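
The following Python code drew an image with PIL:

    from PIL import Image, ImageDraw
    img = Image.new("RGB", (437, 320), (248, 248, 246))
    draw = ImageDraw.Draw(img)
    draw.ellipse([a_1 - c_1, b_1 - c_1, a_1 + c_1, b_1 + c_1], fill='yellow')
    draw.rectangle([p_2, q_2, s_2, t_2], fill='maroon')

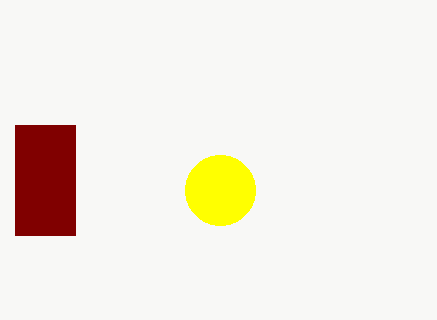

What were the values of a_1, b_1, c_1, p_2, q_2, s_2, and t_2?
a_1 = 220
b_1 = 190
c_1 = 35
p_2 = 15
q_2 = 125
s_2 = 75
t_2 = 235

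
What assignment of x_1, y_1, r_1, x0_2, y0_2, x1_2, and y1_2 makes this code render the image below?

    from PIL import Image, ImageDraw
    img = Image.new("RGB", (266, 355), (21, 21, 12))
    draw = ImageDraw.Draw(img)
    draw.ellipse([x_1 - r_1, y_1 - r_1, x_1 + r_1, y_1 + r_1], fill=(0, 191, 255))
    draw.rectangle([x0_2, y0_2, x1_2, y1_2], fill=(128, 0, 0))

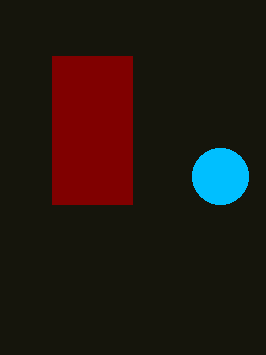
x_1 = 220
y_1 = 176
r_1 = 28
x0_2 = 52
y0_2 = 56
x1_2 = 132
y1_2 = 204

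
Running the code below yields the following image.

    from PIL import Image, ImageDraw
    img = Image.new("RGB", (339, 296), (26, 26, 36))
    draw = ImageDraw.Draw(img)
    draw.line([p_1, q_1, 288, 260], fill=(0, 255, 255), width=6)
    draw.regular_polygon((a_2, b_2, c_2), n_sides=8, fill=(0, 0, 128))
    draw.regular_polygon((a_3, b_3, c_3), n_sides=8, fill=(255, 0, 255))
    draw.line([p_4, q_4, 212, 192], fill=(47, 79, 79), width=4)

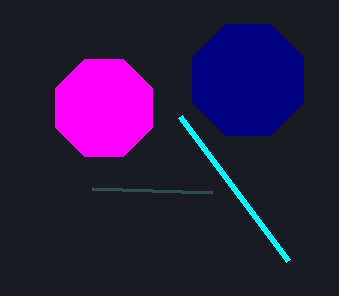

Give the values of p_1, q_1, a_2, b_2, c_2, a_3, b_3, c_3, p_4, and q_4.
p_1 = 180, q_1 = 116, a_2 = 248, b_2 = 80, c_2 = 60, a_3 = 104, b_3 = 108, c_3 = 52, p_4 = 92, q_4 = 188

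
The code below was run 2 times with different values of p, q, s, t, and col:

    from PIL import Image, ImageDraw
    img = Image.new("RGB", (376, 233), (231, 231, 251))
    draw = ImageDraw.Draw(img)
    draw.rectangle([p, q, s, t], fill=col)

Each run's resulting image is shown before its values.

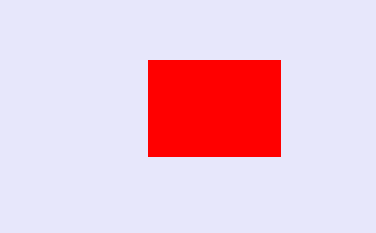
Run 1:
p = 148; q = 60; s = 280; t = 156; col = 'red'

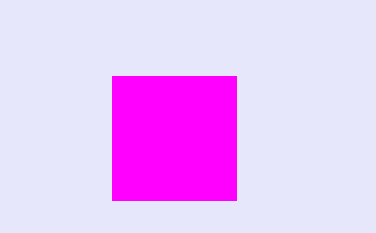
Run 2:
p = 112, q = 76, s = 236, t = 200, col = 'magenta'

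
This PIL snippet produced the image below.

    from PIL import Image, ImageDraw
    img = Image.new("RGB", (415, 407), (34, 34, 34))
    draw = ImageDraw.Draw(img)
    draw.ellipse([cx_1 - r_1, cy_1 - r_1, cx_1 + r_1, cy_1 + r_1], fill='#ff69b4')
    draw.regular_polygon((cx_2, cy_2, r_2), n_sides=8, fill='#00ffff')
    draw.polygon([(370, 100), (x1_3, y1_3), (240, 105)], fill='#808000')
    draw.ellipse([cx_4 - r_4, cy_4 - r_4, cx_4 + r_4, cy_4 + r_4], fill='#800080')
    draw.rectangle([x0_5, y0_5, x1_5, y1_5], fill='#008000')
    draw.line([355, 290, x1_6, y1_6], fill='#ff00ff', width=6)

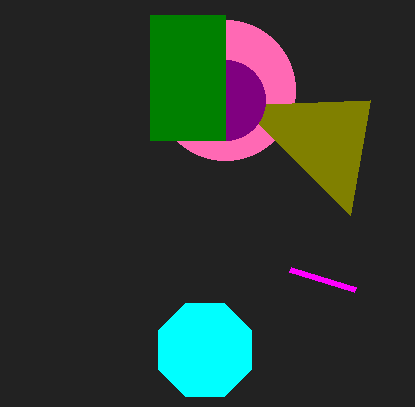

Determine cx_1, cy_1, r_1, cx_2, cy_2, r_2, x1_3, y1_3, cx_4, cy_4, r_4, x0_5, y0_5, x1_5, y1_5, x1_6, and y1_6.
cx_1 = 225
cy_1 = 90
r_1 = 70
cx_2 = 205
cy_2 = 350
r_2 = 50
x1_3 = 350
y1_3 = 215
cx_4 = 225
cy_4 = 100
r_4 = 40
x0_5 = 150
y0_5 = 15
x1_5 = 225
y1_5 = 140
x1_6 = 290
y1_6 = 270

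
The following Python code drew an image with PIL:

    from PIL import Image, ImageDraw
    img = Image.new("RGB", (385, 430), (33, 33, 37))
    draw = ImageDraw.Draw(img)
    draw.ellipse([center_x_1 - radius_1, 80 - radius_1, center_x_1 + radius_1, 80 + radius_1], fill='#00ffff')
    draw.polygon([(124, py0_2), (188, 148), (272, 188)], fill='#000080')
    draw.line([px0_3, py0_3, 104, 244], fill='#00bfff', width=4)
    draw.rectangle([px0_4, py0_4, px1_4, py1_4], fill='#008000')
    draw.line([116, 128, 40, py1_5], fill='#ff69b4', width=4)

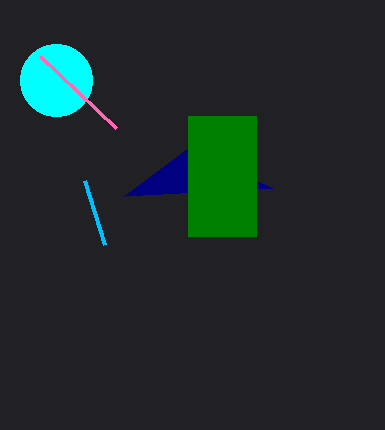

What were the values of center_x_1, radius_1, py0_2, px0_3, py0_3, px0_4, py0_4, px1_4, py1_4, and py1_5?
center_x_1 = 56, radius_1 = 36, py0_2 = 196, px0_3 = 84, py0_3 = 180, px0_4 = 188, py0_4 = 116, px1_4 = 256, py1_4 = 236, py1_5 = 56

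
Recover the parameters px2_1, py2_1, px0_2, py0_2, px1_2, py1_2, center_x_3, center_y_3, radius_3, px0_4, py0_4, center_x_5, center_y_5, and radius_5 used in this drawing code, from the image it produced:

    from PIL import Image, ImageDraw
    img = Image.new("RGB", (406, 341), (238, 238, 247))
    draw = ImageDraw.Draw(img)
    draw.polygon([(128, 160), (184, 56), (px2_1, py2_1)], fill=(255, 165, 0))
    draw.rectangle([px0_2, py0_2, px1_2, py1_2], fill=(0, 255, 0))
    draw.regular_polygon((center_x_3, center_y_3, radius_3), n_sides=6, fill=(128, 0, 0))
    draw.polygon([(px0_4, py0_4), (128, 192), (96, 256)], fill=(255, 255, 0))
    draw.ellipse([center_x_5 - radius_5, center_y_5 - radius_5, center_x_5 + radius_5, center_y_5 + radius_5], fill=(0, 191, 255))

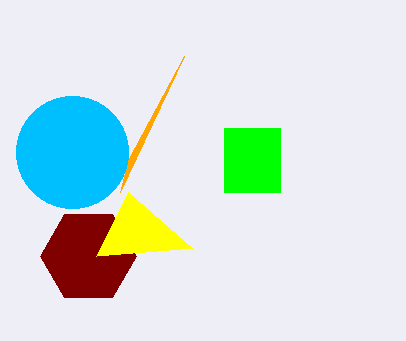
px2_1 = 120
py2_1 = 192
px0_2 = 224
py0_2 = 128
px1_2 = 280
py1_2 = 192
center_x_3 = 88
center_y_3 = 256
radius_3 = 48
px0_4 = 192
py0_4 = 248
center_x_5 = 72
center_y_5 = 152
radius_5 = 56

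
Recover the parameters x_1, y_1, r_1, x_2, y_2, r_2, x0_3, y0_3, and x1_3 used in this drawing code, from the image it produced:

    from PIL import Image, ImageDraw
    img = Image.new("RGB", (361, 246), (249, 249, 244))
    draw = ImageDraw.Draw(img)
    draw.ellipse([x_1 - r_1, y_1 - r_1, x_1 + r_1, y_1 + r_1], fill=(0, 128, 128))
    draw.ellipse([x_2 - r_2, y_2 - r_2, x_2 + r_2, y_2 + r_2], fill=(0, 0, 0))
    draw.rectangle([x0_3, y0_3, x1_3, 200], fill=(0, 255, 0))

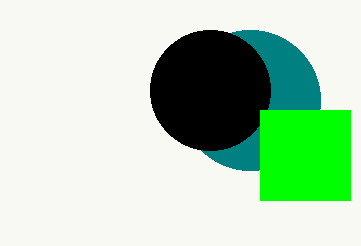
x_1 = 250; y_1 = 100; r_1 = 70; x_2 = 210; y_2 = 90; r_2 = 60; x0_3 = 260; y0_3 = 110; x1_3 = 350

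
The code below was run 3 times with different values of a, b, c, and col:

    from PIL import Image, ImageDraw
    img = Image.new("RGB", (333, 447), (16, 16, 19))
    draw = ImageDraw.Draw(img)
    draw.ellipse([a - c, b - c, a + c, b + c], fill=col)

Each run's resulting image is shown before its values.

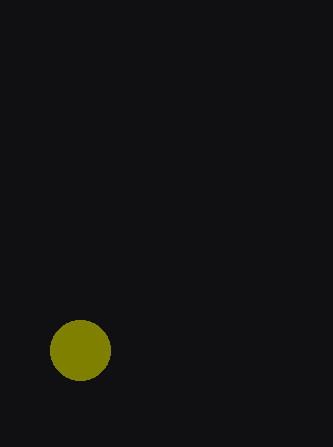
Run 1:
a = 80
b = 350
c = 30
col = 'olive'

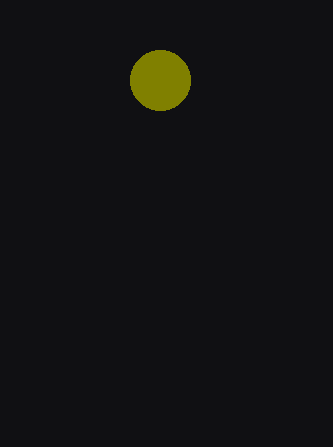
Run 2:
a = 160
b = 80
c = 30
col = 'olive'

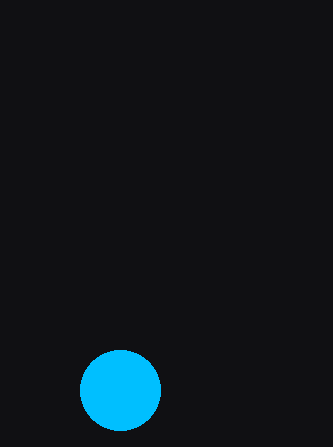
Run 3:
a = 120, b = 390, c = 40, col = 'deepskyblue'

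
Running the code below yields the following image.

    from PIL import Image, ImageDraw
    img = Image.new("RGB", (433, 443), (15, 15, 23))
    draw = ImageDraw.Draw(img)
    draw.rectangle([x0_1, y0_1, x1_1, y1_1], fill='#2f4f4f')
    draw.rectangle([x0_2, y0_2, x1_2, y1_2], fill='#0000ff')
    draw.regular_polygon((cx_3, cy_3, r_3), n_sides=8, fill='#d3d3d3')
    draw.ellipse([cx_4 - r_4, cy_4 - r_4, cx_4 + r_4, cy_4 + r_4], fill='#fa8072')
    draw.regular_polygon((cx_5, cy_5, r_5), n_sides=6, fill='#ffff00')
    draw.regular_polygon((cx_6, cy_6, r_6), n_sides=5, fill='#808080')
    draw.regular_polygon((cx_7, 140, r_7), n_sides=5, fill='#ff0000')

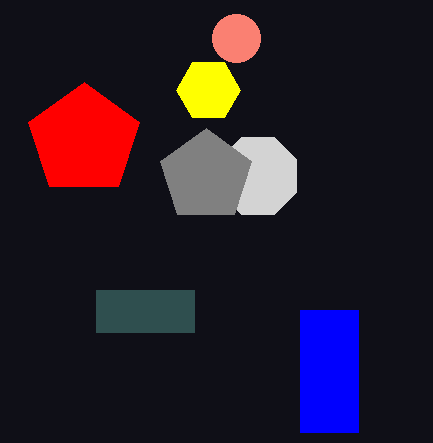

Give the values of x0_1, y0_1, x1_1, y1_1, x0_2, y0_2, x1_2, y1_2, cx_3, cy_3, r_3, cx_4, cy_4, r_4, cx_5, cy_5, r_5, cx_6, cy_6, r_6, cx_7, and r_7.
x0_1 = 96, y0_1 = 290, x1_1 = 194, y1_1 = 332, x0_2 = 300, y0_2 = 310, x1_2 = 358, y1_2 = 432, cx_3 = 258, cy_3 = 176, r_3 = 42, cx_4 = 236, cy_4 = 38, r_4 = 24, cx_5 = 208, cy_5 = 90, r_5 = 32, cx_6 = 206, cy_6 = 176, r_6 = 48, cx_7 = 84, r_7 = 58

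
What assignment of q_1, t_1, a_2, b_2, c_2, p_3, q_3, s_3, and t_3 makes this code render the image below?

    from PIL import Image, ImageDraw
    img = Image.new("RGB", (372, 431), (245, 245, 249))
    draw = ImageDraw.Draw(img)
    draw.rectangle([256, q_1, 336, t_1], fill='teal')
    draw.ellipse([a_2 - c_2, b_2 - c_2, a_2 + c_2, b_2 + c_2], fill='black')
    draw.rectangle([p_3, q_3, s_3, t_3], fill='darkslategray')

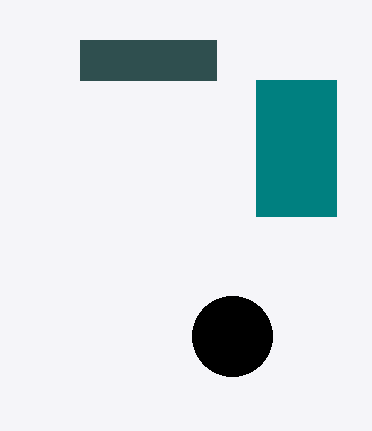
q_1 = 80
t_1 = 216
a_2 = 232
b_2 = 336
c_2 = 40
p_3 = 80
q_3 = 40
s_3 = 216
t_3 = 80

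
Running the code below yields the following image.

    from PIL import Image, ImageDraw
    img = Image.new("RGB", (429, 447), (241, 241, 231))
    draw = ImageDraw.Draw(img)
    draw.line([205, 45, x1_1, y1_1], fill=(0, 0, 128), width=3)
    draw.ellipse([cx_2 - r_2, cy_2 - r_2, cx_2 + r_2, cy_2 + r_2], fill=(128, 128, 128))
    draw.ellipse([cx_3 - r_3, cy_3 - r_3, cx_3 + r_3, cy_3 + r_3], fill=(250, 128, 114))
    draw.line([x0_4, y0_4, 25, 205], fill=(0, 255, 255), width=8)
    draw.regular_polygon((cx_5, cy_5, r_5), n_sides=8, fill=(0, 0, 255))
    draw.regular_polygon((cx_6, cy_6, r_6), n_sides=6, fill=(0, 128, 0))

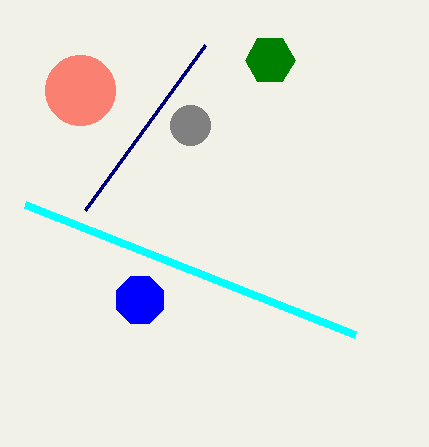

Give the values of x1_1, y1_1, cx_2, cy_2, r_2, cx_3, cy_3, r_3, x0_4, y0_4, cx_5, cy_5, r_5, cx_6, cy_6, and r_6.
x1_1 = 85, y1_1 = 210, cx_2 = 190, cy_2 = 125, r_2 = 20, cx_3 = 80, cy_3 = 90, r_3 = 35, x0_4 = 355, y0_4 = 335, cx_5 = 140, cy_5 = 300, r_5 = 25, cx_6 = 270, cy_6 = 60, r_6 = 25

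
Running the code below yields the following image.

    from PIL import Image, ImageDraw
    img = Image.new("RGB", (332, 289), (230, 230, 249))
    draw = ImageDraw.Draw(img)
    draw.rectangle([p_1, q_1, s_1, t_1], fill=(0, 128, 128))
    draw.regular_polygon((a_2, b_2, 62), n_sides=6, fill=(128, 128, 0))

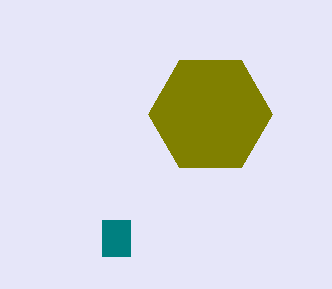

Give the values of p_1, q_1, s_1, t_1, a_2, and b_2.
p_1 = 102, q_1 = 220, s_1 = 130, t_1 = 256, a_2 = 210, b_2 = 114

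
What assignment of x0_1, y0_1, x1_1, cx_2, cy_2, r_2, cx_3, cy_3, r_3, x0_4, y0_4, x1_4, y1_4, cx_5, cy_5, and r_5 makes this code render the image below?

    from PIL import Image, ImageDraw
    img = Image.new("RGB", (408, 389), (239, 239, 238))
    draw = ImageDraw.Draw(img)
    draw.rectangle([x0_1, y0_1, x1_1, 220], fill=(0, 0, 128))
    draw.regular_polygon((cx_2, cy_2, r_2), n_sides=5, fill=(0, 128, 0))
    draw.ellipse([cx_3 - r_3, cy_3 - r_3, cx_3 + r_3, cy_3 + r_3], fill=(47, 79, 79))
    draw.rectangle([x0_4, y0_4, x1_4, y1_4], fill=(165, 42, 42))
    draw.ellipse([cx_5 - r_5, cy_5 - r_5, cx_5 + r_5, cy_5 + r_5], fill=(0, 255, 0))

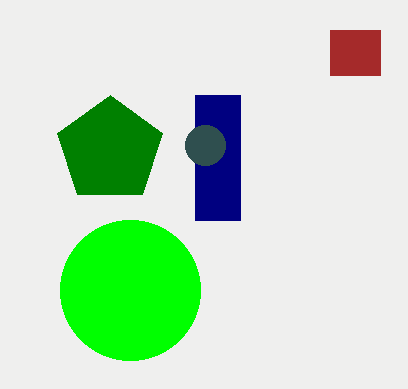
x0_1 = 195
y0_1 = 95
x1_1 = 240
cx_2 = 110
cy_2 = 150
r_2 = 55
cx_3 = 205
cy_3 = 145
r_3 = 20
x0_4 = 330
y0_4 = 30
x1_4 = 380
y1_4 = 75
cx_5 = 130
cy_5 = 290
r_5 = 70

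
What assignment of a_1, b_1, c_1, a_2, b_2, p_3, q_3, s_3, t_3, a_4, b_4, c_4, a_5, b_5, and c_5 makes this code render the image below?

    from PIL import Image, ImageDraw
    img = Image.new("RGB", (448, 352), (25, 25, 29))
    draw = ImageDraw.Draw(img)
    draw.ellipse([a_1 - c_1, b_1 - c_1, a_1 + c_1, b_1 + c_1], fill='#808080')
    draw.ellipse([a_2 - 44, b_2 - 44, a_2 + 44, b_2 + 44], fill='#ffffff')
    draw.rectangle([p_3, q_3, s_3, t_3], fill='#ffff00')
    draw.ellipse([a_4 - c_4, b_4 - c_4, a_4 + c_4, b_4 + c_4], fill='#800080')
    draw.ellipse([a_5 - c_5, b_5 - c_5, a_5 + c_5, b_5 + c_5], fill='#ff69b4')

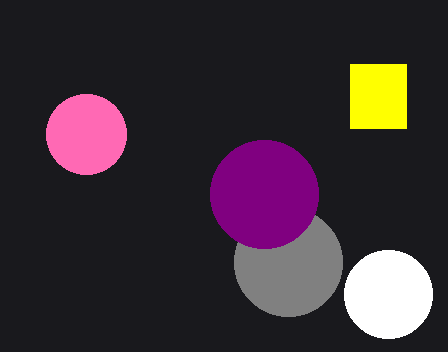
a_1 = 288; b_1 = 262; c_1 = 54; a_2 = 388; b_2 = 294; p_3 = 350; q_3 = 64; s_3 = 406; t_3 = 128; a_4 = 264; b_4 = 194; c_4 = 54; a_5 = 86; b_5 = 134; c_5 = 40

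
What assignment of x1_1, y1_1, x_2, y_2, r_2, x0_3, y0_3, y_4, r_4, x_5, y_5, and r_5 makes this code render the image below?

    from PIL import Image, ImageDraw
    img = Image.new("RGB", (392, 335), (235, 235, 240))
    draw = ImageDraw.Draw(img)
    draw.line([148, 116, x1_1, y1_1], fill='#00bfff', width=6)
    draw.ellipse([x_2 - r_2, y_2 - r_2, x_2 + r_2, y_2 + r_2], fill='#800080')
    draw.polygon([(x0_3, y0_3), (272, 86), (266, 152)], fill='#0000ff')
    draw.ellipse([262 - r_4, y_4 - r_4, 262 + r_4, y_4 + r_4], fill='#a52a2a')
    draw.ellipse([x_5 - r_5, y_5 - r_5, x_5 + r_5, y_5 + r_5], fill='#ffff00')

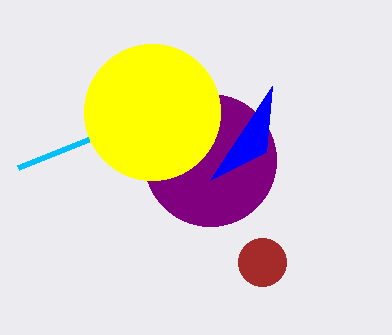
x1_1 = 18
y1_1 = 168
x_2 = 210
y_2 = 160
r_2 = 66
x0_3 = 210
y0_3 = 180
y_4 = 262
r_4 = 24
x_5 = 152
y_5 = 112
r_5 = 68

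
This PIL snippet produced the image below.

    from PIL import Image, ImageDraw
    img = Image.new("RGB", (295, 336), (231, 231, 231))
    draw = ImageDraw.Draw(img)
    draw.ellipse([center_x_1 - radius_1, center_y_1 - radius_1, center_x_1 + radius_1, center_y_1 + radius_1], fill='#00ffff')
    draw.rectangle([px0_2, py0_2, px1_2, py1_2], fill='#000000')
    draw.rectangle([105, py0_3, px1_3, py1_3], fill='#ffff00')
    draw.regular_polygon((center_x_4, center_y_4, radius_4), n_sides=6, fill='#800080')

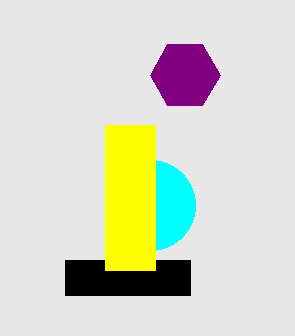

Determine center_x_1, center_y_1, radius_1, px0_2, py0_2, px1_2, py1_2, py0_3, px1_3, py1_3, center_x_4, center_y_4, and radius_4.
center_x_1 = 150
center_y_1 = 205
radius_1 = 45
px0_2 = 65
py0_2 = 260
px1_2 = 190
py1_2 = 295
py0_3 = 125
px1_3 = 155
py1_3 = 270
center_x_4 = 185
center_y_4 = 75
radius_4 = 35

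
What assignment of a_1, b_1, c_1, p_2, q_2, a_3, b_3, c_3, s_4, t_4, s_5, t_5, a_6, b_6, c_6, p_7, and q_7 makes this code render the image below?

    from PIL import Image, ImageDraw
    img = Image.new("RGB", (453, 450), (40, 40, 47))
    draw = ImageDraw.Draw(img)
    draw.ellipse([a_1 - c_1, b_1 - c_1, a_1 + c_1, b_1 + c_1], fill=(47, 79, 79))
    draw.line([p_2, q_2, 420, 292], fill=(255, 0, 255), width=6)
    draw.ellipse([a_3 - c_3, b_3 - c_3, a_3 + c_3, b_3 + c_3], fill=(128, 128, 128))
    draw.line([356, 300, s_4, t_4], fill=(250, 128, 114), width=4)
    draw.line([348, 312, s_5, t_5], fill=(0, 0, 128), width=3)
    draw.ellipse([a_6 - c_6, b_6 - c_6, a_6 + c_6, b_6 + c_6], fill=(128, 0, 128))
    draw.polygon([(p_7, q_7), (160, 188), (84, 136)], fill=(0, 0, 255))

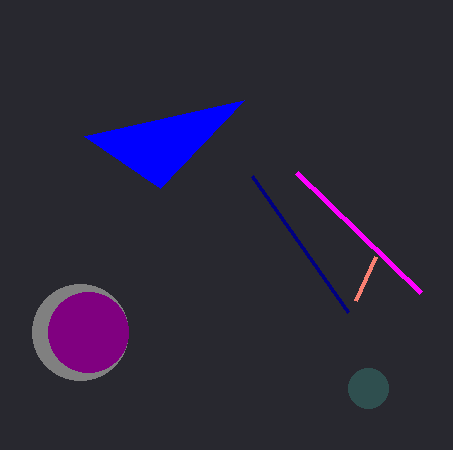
a_1 = 368, b_1 = 388, c_1 = 20, p_2 = 296, q_2 = 172, a_3 = 80, b_3 = 332, c_3 = 48, s_4 = 376, t_4 = 256, s_5 = 252, t_5 = 176, a_6 = 88, b_6 = 332, c_6 = 40, p_7 = 244, q_7 = 100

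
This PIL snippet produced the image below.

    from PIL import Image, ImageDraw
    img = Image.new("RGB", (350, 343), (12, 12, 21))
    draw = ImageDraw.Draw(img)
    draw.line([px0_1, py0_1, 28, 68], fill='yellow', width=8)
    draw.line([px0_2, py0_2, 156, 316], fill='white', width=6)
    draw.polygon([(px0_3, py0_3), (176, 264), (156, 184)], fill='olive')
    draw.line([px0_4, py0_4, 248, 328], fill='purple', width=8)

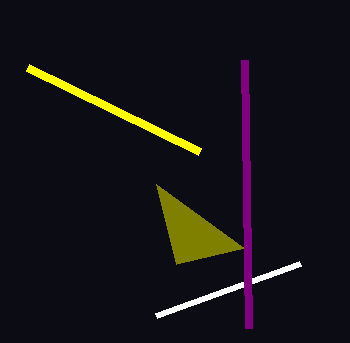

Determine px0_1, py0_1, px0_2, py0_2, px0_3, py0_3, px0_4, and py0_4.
px0_1 = 200, py0_1 = 152, px0_2 = 300, py0_2 = 264, px0_3 = 244, py0_3 = 248, px0_4 = 244, py0_4 = 60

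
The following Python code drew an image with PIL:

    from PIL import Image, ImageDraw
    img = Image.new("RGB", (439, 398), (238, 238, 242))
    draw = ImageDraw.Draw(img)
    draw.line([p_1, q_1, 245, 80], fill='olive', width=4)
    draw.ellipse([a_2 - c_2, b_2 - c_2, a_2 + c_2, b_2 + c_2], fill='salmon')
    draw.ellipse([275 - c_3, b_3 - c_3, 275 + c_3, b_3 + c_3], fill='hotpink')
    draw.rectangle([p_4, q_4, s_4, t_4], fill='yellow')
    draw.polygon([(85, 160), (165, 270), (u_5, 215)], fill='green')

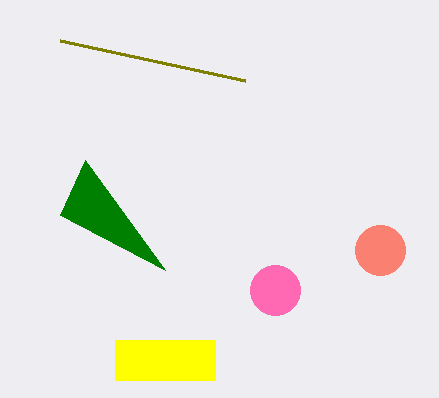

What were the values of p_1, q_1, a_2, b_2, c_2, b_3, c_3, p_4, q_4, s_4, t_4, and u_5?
p_1 = 60; q_1 = 40; a_2 = 380; b_2 = 250; c_2 = 25; b_3 = 290; c_3 = 25; p_4 = 115; q_4 = 340; s_4 = 215; t_4 = 380; u_5 = 60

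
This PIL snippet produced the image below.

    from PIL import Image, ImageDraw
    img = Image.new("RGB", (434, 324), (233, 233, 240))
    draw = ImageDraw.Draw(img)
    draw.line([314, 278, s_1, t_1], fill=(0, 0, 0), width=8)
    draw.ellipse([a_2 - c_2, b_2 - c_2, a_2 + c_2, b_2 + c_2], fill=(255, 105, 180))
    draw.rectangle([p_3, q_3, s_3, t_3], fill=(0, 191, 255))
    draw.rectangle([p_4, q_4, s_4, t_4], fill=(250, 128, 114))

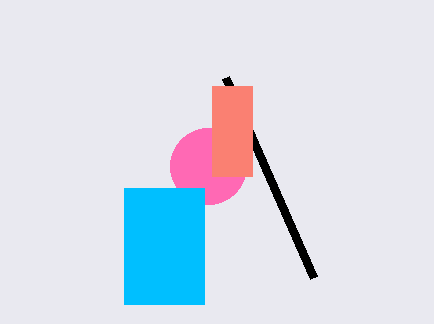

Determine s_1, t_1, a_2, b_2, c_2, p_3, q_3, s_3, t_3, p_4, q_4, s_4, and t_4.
s_1 = 226
t_1 = 78
a_2 = 208
b_2 = 166
c_2 = 38
p_3 = 124
q_3 = 188
s_3 = 204
t_3 = 304
p_4 = 212
q_4 = 86
s_4 = 252
t_4 = 176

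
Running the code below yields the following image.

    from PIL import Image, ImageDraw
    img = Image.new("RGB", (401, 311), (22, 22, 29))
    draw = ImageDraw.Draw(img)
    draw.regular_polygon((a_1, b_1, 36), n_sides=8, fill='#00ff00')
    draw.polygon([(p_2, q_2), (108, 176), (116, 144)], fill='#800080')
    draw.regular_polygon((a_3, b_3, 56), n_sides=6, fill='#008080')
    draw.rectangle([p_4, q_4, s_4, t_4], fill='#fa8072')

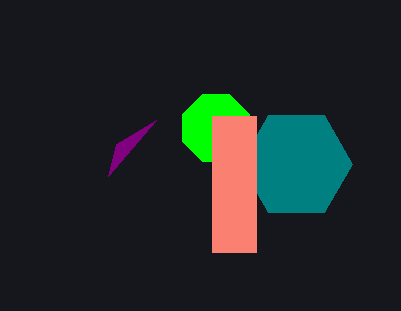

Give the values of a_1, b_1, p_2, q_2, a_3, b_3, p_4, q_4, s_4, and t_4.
a_1 = 216; b_1 = 128; p_2 = 156; q_2 = 120; a_3 = 296; b_3 = 164; p_4 = 212; q_4 = 116; s_4 = 256; t_4 = 252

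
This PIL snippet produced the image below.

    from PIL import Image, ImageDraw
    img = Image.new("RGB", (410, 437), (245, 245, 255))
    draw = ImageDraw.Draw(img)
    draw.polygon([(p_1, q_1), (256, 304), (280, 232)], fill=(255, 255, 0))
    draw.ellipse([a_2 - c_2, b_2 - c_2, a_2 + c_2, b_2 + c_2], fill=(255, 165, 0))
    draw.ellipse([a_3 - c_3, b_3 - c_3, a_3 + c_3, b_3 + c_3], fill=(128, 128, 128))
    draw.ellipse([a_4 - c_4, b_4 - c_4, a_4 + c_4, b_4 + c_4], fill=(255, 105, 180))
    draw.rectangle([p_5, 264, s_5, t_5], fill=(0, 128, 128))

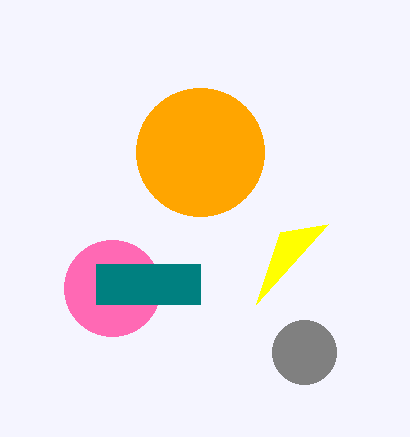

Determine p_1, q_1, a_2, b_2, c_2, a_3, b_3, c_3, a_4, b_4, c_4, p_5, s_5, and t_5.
p_1 = 328, q_1 = 224, a_2 = 200, b_2 = 152, c_2 = 64, a_3 = 304, b_3 = 352, c_3 = 32, a_4 = 112, b_4 = 288, c_4 = 48, p_5 = 96, s_5 = 200, t_5 = 304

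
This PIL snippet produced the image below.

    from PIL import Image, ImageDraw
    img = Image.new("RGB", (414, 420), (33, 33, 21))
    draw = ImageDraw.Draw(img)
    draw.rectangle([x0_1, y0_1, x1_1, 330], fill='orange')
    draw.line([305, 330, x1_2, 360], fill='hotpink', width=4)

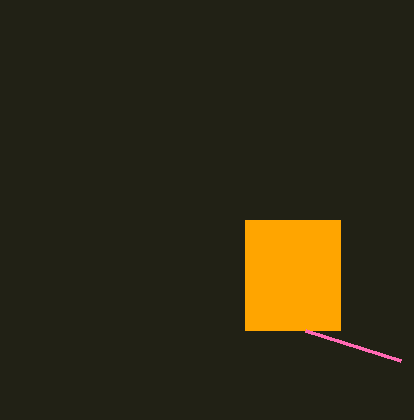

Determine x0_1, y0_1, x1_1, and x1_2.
x0_1 = 245; y0_1 = 220; x1_1 = 340; x1_2 = 400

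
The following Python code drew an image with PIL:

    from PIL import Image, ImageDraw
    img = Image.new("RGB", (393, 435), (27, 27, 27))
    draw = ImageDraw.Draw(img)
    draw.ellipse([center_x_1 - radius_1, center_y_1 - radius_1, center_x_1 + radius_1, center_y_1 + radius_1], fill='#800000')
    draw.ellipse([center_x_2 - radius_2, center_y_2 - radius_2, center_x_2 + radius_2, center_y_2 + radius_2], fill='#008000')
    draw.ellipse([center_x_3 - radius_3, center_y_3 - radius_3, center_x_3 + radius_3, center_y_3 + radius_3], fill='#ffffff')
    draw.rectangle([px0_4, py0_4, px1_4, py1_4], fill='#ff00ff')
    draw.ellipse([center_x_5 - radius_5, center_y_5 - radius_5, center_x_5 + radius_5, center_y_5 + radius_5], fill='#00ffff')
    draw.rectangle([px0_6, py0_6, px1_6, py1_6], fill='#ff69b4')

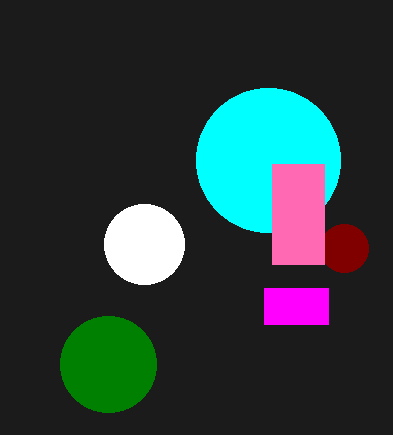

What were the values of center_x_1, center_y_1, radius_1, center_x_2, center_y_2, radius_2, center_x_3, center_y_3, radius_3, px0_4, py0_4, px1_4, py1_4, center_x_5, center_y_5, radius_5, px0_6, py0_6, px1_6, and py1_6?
center_x_1 = 344; center_y_1 = 248; radius_1 = 24; center_x_2 = 108; center_y_2 = 364; radius_2 = 48; center_x_3 = 144; center_y_3 = 244; radius_3 = 40; px0_4 = 264; py0_4 = 288; px1_4 = 328; py1_4 = 324; center_x_5 = 268; center_y_5 = 160; radius_5 = 72; px0_6 = 272; py0_6 = 164; px1_6 = 324; py1_6 = 264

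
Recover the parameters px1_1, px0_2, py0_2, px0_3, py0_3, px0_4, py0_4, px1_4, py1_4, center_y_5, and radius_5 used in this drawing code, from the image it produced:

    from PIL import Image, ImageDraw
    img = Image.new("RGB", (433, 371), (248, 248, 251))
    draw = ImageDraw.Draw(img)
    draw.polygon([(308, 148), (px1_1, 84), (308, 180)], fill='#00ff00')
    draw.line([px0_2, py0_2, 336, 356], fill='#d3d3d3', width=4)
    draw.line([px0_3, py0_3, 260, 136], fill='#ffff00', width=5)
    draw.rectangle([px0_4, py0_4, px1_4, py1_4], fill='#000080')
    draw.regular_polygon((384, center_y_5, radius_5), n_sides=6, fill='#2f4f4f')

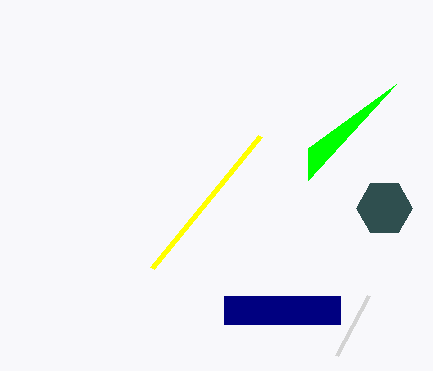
px1_1 = 396, px0_2 = 368, py0_2 = 296, px0_3 = 152, py0_3 = 268, px0_4 = 224, py0_4 = 296, px1_4 = 340, py1_4 = 324, center_y_5 = 208, radius_5 = 28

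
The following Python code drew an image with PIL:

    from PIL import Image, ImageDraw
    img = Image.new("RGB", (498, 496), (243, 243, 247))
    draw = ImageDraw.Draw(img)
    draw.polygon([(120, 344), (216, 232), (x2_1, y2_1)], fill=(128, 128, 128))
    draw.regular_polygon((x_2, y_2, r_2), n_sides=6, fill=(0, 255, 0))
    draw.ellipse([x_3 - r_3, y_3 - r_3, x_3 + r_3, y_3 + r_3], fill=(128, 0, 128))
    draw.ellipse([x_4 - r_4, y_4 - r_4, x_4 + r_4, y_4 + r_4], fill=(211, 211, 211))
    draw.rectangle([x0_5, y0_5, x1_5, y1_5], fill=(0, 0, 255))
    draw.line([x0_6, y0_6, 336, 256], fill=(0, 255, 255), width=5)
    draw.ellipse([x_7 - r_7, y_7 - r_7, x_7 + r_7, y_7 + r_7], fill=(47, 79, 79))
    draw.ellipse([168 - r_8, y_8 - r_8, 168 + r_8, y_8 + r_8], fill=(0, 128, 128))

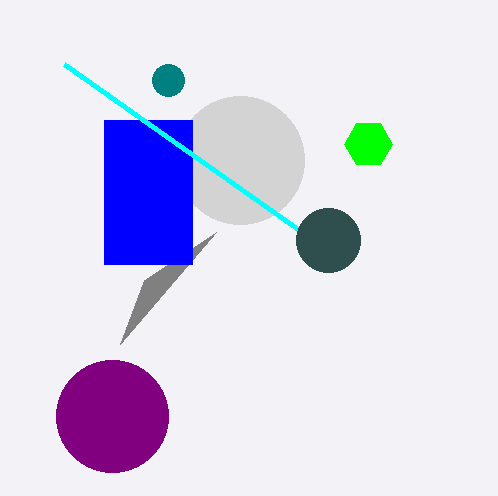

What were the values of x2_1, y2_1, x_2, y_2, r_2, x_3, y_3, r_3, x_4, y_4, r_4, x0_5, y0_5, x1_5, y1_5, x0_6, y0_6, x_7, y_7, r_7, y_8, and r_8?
x2_1 = 144
y2_1 = 280
x_2 = 368
y_2 = 144
r_2 = 24
x_3 = 112
y_3 = 416
r_3 = 56
x_4 = 240
y_4 = 160
r_4 = 64
x0_5 = 104
y0_5 = 120
x1_5 = 192
y1_5 = 264
x0_6 = 64
y0_6 = 64
x_7 = 328
y_7 = 240
r_7 = 32
y_8 = 80
r_8 = 16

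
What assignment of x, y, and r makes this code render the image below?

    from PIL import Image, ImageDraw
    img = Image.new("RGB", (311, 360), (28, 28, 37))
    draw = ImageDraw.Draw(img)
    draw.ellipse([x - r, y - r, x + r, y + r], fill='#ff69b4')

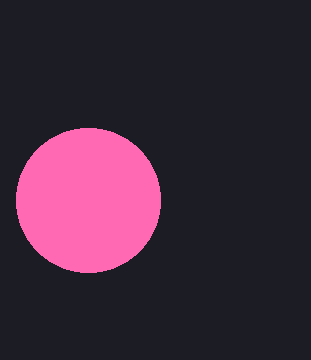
x = 88
y = 200
r = 72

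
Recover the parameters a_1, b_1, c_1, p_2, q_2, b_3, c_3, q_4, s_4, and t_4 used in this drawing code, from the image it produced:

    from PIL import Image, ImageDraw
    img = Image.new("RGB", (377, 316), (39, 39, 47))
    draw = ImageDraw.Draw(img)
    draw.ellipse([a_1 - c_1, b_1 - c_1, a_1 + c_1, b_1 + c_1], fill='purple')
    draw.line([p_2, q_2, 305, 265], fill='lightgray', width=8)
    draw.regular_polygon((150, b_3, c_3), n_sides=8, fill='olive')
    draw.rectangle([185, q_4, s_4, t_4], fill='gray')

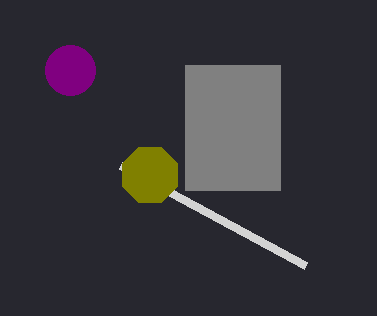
a_1 = 70
b_1 = 70
c_1 = 25
p_2 = 120
q_2 = 165
b_3 = 175
c_3 = 30
q_4 = 65
s_4 = 280
t_4 = 190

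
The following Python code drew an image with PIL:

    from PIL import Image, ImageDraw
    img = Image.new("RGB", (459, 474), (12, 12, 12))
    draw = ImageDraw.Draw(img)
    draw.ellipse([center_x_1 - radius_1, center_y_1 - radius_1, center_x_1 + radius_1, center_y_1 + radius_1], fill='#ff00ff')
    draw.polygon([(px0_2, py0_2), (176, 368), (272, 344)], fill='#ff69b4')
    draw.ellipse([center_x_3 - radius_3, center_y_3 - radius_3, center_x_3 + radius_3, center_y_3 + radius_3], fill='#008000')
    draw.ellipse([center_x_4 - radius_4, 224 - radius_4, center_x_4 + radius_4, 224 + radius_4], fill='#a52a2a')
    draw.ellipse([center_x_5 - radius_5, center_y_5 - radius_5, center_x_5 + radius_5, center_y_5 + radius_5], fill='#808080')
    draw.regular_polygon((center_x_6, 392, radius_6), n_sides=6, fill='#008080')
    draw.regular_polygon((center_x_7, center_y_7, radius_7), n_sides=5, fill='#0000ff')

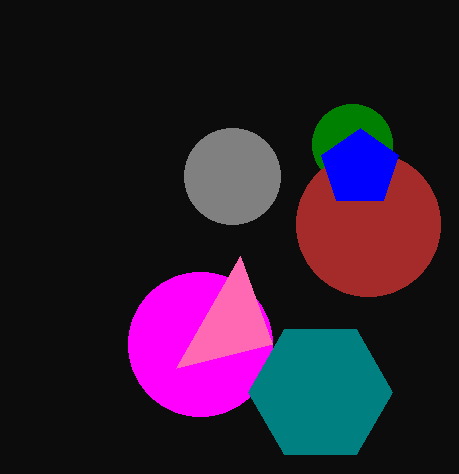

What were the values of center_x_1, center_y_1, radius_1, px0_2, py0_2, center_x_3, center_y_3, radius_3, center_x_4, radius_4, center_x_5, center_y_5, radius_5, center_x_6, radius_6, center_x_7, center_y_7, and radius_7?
center_x_1 = 200; center_y_1 = 344; radius_1 = 72; px0_2 = 240; py0_2 = 256; center_x_3 = 352; center_y_3 = 144; radius_3 = 40; center_x_4 = 368; radius_4 = 72; center_x_5 = 232; center_y_5 = 176; radius_5 = 48; center_x_6 = 320; radius_6 = 72; center_x_7 = 360; center_y_7 = 168; radius_7 = 40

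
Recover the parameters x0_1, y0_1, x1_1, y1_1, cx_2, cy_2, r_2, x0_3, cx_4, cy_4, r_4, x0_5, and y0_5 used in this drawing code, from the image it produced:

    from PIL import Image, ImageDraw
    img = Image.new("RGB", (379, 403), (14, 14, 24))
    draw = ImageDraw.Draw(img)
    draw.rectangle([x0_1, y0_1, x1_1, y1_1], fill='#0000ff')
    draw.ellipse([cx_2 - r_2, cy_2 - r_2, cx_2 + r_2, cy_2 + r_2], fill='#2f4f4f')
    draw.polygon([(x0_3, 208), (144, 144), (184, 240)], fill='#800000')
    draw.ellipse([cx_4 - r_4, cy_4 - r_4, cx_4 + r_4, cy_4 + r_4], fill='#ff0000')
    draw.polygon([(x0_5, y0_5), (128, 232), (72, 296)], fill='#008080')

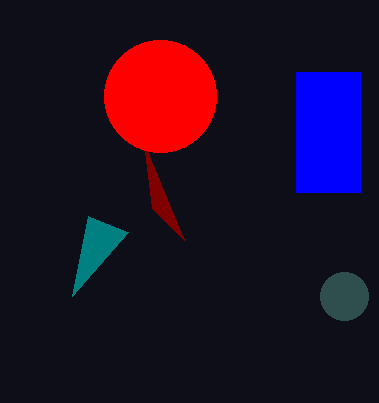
x0_1 = 296
y0_1 = 72
x1_1 = 360
y1_1 = 192
cx_2 = 344
cy_2 = 296
r_2 = 24
x0_3 = 152
cx_4 = 160
cy_4 = 96
r_4 = 56
x0_5 = 88
y0_5 = 216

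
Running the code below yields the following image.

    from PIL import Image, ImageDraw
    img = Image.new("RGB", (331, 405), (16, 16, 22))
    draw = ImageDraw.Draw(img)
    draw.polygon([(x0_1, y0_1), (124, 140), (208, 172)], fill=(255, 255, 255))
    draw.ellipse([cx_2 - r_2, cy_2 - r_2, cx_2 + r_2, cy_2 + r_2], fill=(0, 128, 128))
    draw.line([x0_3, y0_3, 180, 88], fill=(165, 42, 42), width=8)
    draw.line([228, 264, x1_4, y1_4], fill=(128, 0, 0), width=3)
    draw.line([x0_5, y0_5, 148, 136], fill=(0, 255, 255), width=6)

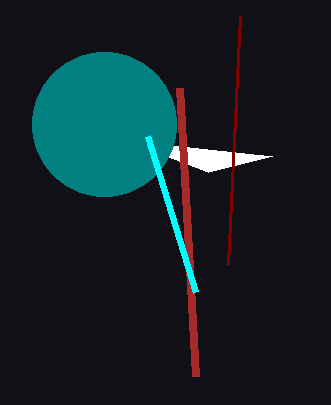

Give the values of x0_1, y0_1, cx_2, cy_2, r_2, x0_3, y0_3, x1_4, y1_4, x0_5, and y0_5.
x0_1 = 272
y0_1 = 156
cx_2 = 104
cy_2 = 124
r_2 = 72
x0_3 = 196
y0_3 = 376
x1_4 = 240
y1_4 = 16
x0_5 = 196
y0_5 = 292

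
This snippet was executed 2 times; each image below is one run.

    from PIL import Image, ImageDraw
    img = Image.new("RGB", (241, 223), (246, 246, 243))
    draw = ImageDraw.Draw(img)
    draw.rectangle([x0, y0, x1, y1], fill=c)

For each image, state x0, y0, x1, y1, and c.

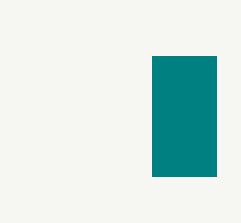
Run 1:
x0 = 152
y0 = 56
x1 = 216
y1 = 176
c = 'teal'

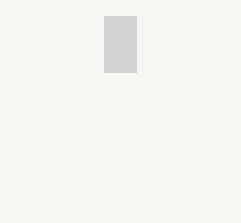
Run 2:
x0 = 104; y0 = 16; x1 = 136; y1 = 72; c = 'lightgray'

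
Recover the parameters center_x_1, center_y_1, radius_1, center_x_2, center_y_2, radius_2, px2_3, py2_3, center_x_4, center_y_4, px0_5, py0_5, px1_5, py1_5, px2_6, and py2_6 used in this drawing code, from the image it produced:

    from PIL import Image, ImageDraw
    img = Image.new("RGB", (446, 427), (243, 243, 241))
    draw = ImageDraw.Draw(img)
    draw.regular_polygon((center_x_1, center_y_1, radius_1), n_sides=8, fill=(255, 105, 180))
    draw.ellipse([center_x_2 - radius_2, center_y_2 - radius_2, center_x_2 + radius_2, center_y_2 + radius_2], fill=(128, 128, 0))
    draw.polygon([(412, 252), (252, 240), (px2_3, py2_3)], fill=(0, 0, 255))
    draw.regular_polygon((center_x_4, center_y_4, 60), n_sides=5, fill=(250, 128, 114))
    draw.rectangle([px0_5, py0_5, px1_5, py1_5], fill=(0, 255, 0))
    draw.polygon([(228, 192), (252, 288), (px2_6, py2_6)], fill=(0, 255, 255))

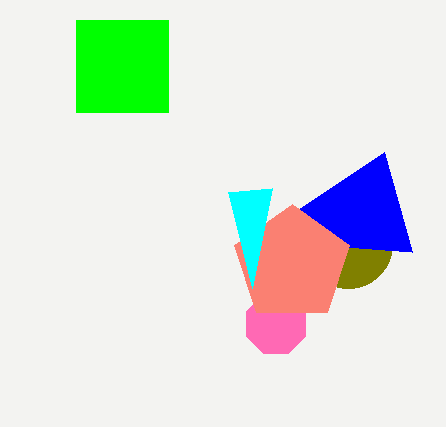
center_x_1 = 276, center_y_1 = 324, radius_1 = 32, center_x_2 = 348, center_y_2 = 244, radius_2 = 44, px2_3 = 384, py2_3 = 152, center_x_4 = 292, center_y_4 = 264, px0_5 = 76, py0_5 = 20, px1_5 = 168, py1_5 = 112, px2_6 = 272, py2_6 = 188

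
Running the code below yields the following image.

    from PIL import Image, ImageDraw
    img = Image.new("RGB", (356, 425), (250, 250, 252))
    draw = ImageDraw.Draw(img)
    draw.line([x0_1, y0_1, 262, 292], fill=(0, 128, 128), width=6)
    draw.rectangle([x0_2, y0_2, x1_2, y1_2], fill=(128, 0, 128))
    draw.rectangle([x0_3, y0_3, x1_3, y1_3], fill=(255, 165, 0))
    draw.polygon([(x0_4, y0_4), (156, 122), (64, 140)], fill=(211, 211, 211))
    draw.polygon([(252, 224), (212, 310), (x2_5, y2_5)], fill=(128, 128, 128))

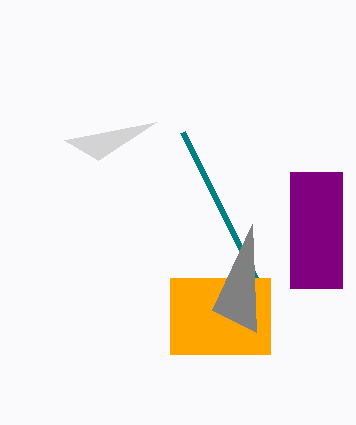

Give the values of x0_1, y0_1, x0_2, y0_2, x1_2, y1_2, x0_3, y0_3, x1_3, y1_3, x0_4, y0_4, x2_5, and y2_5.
x0_1 = 182, y0_1 = 132, x0_2 = 290, y0_2 = 172, x1_2 = 342, y1_2 = 288, x0_3 = 170, y0_3 = 278, x1_3 = 270, y1_3 = 354, x0_4 = 98, y0_4 = 160, x2_5 = 256, y2_5 = 332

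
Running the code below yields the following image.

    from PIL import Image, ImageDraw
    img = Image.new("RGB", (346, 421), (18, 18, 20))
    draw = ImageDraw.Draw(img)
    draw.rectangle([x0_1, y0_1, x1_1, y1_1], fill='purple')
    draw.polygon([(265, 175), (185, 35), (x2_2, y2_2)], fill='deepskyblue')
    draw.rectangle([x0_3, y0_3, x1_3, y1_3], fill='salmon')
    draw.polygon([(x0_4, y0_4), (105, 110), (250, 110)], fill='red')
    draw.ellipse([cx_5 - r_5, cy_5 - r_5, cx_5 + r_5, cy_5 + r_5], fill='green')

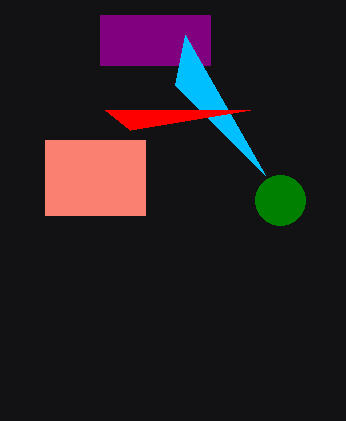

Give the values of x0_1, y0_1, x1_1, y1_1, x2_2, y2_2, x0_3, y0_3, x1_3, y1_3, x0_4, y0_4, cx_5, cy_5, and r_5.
x0_1 = 100; y0_1 = 15; x1_1 = 210; y1_1 = 65; x2_2 = 175; y2_2 = 85; x0_3 = 45; y0_3 = 140; x1_3 = 145; y1_3 = 215; x0_4 = 130; y0_4 = 130; cx_5 = 280; cy_5 = 200; r_5 = 25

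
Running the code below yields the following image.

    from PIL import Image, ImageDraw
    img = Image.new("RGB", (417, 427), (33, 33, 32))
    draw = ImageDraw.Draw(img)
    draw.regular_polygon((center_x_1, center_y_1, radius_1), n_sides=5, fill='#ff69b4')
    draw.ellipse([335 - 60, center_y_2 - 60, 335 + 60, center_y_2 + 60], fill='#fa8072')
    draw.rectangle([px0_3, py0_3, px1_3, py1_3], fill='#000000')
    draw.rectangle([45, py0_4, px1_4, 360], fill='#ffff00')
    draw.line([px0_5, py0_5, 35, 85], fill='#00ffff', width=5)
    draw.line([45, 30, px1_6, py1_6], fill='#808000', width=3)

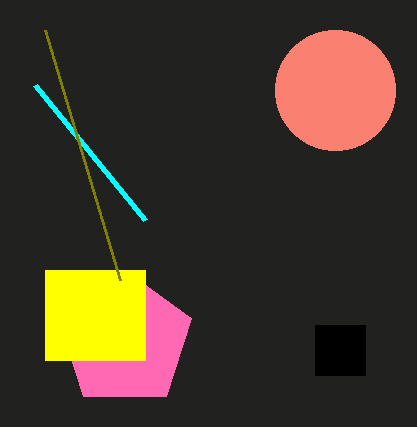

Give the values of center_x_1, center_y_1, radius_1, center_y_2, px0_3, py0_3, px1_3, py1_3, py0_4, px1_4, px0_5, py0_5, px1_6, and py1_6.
center_x_1 = 125; center_y_1 = 340; radius_1 = 70; center_y_2 = 90; px0_3 = 315; py0_3 = 325; px1_3 = 365; py1_3 = 375; py0_4 = 270; px1_4 = 145; px0_5 = 145; py0_5 = 220; px1_6 = 120; py1_6 = 280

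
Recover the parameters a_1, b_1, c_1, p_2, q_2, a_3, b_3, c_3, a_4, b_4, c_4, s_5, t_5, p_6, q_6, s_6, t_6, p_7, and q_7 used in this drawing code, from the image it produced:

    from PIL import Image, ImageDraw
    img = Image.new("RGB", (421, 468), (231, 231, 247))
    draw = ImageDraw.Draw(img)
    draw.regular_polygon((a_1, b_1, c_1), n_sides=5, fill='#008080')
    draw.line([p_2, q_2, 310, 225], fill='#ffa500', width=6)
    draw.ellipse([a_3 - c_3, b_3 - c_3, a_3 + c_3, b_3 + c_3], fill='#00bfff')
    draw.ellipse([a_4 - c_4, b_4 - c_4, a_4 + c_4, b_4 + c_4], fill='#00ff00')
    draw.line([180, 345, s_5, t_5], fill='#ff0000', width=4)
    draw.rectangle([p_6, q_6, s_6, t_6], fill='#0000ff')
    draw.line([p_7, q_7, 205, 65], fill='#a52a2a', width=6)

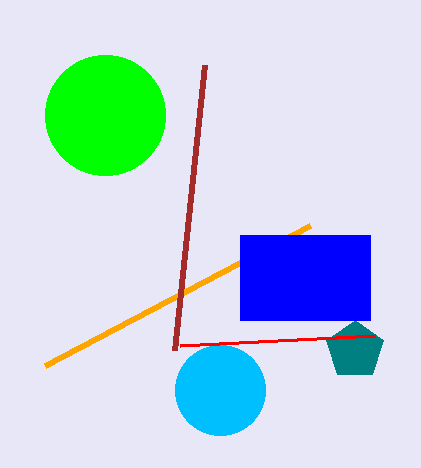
a_1 = 355, b_1 = 350, c_1 = 30, p_2 = 45, q_2 = 365, a_3 = 220, b_3 = 390, c_3 = 45, a_4 = 105, b_4 = 115, c_4 = 60, s_5 = 375, t_5 = 335, p_6 = 240, q_6 = 235, s_6 = 370, t_6 = 320, p_7 = 175, q_7 = 350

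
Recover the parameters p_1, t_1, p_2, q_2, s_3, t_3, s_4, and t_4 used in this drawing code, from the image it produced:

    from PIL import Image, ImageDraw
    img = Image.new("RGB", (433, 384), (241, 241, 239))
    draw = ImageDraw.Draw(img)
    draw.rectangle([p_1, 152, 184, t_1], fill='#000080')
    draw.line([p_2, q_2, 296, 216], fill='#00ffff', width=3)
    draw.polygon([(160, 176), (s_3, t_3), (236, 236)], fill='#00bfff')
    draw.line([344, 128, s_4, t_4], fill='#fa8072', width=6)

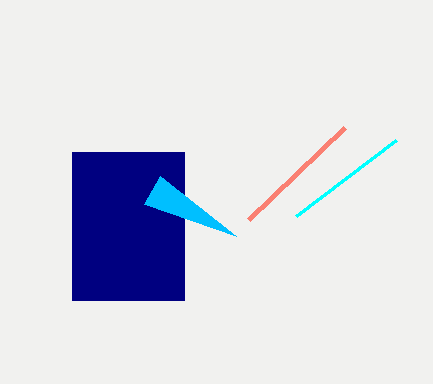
p_1 = 72; t_1 = 300; p_2 = 396; q_2 = 140; s_3 = 144; t_3 = 204; s_4 = 248; t_4 = 220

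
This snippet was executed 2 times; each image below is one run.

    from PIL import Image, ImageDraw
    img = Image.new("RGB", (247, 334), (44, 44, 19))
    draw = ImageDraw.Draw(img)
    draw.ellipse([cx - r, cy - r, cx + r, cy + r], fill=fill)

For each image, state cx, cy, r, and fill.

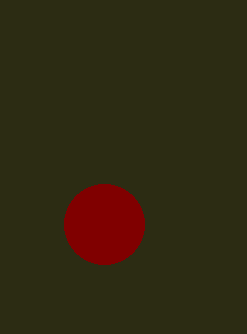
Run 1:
cx = 104; cy = 224; r = 40; fill = 'maroon'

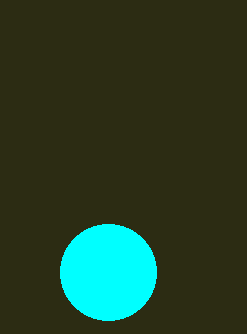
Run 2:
cx = 108, cy = 272, r = 48, fill = 'cyan'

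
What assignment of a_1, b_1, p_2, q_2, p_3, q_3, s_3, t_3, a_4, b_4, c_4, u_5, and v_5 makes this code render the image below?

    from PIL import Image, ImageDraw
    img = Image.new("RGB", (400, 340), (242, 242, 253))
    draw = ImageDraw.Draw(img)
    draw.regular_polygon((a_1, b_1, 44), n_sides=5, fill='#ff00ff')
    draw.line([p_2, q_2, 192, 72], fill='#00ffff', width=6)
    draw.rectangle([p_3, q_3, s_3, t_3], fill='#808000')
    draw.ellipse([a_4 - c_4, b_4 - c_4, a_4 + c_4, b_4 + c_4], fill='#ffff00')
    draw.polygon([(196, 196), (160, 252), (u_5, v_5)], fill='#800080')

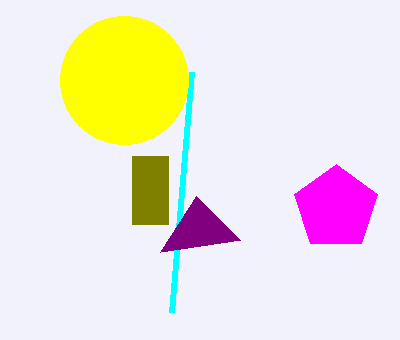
a_1 = 336; b_1 = 208; p_2 = 172; q_2 = 312; p_3 = 132; q_3 = 156; s_3 = 168; t_3 = 224; a_4 = 124; b_4 = 80; c_4 = 64; u_5 = 240; v_5 = 240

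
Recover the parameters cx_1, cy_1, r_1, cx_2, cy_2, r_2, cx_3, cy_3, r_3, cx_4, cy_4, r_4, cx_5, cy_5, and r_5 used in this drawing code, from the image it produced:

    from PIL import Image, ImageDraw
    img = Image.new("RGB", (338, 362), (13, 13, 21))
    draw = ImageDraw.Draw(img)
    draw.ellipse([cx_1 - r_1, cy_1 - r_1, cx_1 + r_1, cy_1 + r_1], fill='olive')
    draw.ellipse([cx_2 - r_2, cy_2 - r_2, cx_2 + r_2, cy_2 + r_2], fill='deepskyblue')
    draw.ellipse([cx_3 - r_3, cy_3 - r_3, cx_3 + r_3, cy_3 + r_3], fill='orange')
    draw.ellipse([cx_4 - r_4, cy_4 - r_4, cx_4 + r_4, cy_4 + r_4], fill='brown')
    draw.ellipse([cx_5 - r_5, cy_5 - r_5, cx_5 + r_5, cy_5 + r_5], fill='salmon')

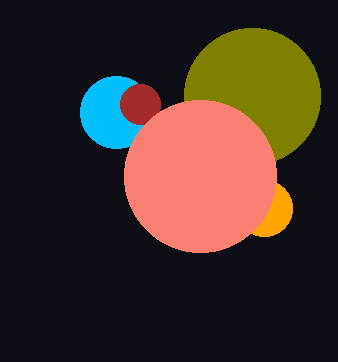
cx_1 = 252; cy_1 = 96; r_1 = 68; cx_2 = 116; cy_2 = 112; r_2 = 36; cx_3 = 264; cy_3 = 208; r_3 = 28; cx_4 = 140; cy_4 = 104; r_4 = 20; cx_5 = 200; cy_5 = 176; r_5 = 76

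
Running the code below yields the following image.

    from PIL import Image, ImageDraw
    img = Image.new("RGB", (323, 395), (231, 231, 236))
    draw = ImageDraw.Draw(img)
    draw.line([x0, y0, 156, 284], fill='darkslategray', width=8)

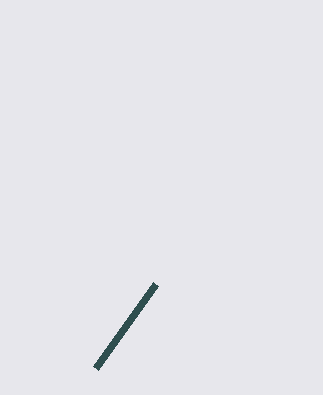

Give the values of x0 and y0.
x0 = 96, y0 = 368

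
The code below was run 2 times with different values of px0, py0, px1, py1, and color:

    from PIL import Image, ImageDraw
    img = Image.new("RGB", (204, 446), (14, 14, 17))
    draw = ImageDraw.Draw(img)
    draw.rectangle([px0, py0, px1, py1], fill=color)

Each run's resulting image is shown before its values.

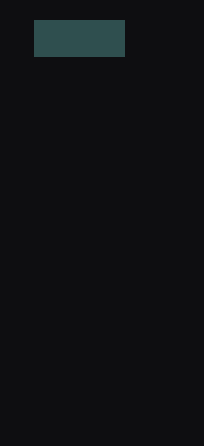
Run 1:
px0 = 34, py0 = 20, px1 = 124, py1 = 56, color = 'darkslategray'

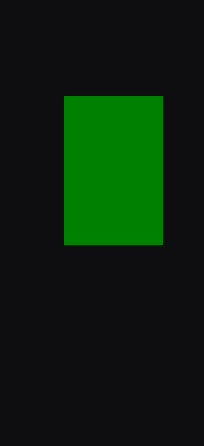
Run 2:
px0 = 64
py0 = 96
px1 = 162
py1 = 244
color = 'green'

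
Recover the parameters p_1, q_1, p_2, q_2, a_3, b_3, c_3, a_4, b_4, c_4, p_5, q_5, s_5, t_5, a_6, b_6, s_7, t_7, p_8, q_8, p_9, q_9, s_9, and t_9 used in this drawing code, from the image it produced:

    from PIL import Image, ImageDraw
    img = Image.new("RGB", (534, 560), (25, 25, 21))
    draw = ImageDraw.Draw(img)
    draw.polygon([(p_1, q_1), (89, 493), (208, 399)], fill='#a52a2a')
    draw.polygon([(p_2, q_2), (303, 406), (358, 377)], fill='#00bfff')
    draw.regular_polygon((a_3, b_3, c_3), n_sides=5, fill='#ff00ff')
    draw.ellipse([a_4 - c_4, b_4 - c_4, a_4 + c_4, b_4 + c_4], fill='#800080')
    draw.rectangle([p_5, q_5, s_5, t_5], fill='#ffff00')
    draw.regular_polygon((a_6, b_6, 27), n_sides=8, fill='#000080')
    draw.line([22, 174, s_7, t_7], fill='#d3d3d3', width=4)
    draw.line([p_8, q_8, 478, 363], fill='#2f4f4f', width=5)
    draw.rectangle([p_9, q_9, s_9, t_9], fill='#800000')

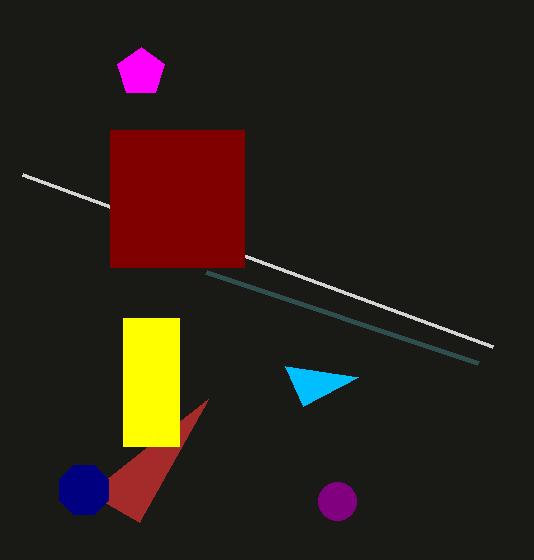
p_1 = 139; q_1 = 522; p_2 = 285; q_2 = 366; a_3 = 141; b_3 = 72; c_3 = 25; a_4 = 337; b_4 = 501; c_4 = 19; p_5 = 123; q_5 = 318; s_5 = 179; t_5 = 446; a_6 = 84; b_6 = 490; s_7 = 492; t_7 = 346; p_8 = 206; q_8 = 272; p_9 = 110; q_9 = 130; s_9 = 244; t_9 = 267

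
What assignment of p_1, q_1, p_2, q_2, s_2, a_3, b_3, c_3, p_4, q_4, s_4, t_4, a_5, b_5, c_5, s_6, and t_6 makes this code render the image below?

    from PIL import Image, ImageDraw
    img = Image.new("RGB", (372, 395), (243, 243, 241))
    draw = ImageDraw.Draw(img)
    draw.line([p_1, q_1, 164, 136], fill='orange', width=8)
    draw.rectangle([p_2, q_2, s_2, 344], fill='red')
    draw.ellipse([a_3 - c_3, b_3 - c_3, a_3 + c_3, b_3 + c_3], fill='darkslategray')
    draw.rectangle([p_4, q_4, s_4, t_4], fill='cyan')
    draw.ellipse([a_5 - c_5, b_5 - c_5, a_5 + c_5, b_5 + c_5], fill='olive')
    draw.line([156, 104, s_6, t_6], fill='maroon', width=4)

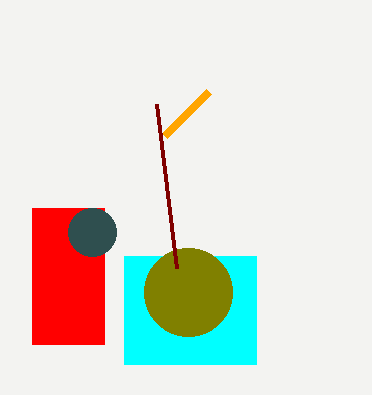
p_1 = 208; q_1 = 92; p_2 = 32; q_2 = 208; s_2 = 104; a_3 = 92; b_3 = 232; c_3 = 24; p_4 = 124; q_4 = 256; s_4 = 256; t_4 = 364; a_5 = 188; b_5 = 292; c_5 = 44; s_6 = 176; t_6 = 268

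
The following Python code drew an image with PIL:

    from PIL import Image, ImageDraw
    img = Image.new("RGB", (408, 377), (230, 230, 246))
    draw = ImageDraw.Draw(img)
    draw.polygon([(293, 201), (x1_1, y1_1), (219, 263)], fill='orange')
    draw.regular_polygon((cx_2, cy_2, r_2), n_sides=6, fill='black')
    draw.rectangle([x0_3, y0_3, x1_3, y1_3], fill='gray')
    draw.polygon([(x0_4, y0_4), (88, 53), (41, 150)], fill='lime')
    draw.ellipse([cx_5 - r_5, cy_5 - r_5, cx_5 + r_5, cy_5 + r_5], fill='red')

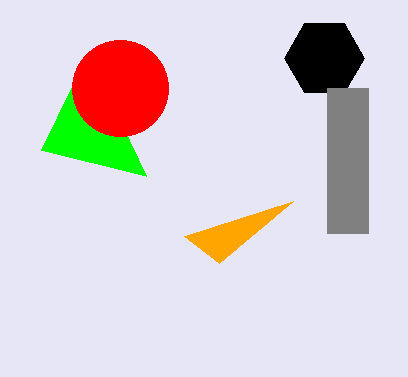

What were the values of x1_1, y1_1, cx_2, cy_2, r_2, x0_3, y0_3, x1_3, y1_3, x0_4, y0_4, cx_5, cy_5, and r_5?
x1_1 = 184; y1_1 = 236; cx_2 = 324; cy_2 = 58; r_2 = 40; x0_3 = 327; y0_3 = 88; x1_3 = 368; y1_3 = 233; x0_4 = 146; y0_4 = 176; cx_5 = 120; cy_5 = 88; r_5 = 48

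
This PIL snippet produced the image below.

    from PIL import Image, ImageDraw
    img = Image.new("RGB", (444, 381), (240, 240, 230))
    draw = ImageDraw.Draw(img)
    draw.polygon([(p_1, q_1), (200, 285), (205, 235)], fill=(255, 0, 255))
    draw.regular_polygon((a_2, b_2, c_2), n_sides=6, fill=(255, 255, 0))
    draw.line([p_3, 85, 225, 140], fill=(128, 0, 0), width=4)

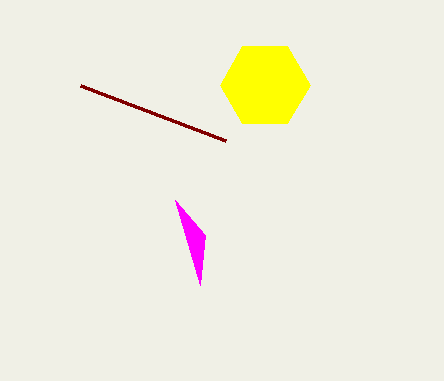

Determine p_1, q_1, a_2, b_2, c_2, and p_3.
p_1 = 175, q_1 = 200, a_2 = 265, b_2 = 85, c_2 = 45, p_3 = 80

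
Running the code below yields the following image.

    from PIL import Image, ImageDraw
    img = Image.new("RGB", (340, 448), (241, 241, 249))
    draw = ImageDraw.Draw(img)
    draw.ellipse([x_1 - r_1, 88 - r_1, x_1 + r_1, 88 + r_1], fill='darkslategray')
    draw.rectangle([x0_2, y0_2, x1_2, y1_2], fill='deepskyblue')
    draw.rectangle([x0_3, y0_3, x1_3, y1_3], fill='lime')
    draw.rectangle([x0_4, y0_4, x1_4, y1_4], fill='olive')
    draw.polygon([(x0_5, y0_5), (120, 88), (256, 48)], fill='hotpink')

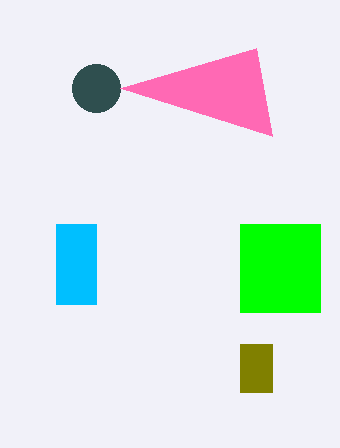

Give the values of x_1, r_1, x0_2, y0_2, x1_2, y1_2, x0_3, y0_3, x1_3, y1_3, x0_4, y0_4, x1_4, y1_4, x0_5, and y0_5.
x_1 = 96, r_1 = 24, x0_2 = 56, y0_2 = 224, x1_2 = 96, y1_2 = 304, x0_3 = 240, y0_3 = 224, x1_3 = 320, y1_3 = 312, x0_4 = 240, y0_4 = 344, x1_4 = 272, y1_4 = 392, x0_5 = 272, y0_5 = 136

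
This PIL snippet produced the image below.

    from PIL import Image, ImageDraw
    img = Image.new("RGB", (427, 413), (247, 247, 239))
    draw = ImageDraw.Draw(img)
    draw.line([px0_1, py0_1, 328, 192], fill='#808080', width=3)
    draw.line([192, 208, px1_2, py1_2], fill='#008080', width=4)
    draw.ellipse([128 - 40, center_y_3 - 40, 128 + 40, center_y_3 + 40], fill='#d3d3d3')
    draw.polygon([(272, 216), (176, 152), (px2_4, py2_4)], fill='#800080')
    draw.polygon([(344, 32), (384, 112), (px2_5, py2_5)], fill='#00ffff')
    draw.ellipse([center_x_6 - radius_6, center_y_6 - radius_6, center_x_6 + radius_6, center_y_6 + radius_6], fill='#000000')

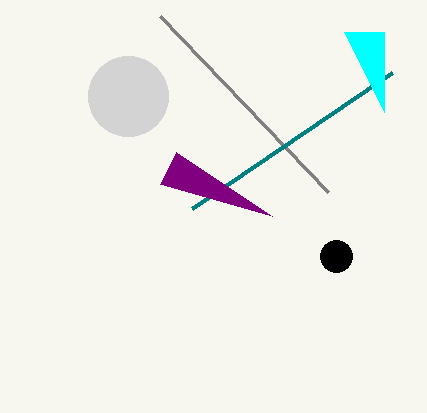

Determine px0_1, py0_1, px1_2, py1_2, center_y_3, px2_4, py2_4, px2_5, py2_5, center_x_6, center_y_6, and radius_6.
px0_1 = 160
py0_1 = 16
px1_2 = 392
py1_2 = 72
center_y_3 = 96
px2_4 = 160
py2_4 = 184
px2_5 = 384
py2_5 = 32
center_x_6 = 336
center_y_6 = 256
radius_6 = 16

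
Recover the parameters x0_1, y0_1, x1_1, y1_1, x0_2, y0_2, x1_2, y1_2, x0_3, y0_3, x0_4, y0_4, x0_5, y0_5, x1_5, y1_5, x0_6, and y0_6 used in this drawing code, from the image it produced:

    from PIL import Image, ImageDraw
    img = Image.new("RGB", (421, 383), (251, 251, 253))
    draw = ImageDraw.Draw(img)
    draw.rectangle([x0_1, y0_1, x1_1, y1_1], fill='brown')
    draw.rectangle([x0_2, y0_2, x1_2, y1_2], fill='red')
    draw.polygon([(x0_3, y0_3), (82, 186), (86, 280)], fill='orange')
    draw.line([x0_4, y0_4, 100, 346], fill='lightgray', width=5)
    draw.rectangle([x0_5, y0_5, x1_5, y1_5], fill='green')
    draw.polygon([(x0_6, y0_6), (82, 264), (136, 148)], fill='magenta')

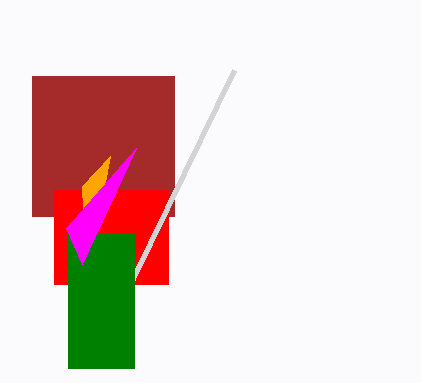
x0_1 = 32; y0_1 = 76; x1_1 = 174; y1_1 = 216; x0_2 = 54; y0_2 = 190; x1_2 = 168; y1_2 = 284; x0_3 = 110; y0_3 = 156; x0_4 = 234; y0_4 = 70; x0_5 = 68; y0_5 = 234; x1_5 = 134; y1_5 = 368; x0_6 = 66; y0_6 = 228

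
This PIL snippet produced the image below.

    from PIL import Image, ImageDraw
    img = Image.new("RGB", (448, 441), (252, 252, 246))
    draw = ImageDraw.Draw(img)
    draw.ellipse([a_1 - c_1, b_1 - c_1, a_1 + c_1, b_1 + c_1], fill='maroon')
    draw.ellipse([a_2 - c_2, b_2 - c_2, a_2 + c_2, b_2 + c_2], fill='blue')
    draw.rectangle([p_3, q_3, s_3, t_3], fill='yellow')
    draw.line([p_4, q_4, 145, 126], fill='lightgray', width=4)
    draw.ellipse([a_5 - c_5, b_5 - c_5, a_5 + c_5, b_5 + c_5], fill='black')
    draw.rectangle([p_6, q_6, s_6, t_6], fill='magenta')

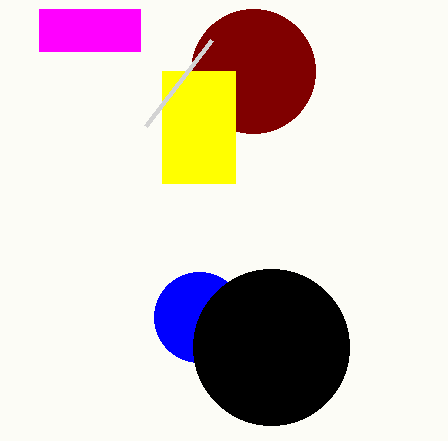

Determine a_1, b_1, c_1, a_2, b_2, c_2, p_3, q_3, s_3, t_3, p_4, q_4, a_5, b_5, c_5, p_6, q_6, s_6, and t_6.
a_1 = 253; b_1 = 71; c_1 = 62; a_2 = 199; b_2 = 317; c_2 = 45; p_3 = 162; q_3 = 71; s_3 = 235; t_3 = 183; p_4 = 211; q_4 = 40; a_5 = 271; b_5 = 347; c_5 = 78; p_6 = 39; q_6 = 9; s_6 = 140; t_6 = 51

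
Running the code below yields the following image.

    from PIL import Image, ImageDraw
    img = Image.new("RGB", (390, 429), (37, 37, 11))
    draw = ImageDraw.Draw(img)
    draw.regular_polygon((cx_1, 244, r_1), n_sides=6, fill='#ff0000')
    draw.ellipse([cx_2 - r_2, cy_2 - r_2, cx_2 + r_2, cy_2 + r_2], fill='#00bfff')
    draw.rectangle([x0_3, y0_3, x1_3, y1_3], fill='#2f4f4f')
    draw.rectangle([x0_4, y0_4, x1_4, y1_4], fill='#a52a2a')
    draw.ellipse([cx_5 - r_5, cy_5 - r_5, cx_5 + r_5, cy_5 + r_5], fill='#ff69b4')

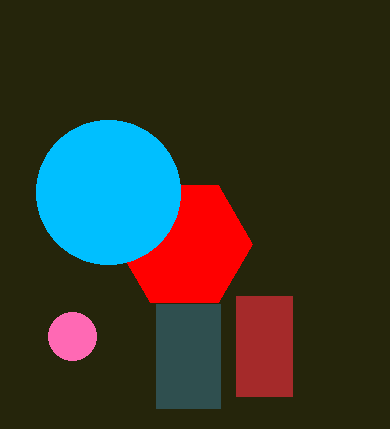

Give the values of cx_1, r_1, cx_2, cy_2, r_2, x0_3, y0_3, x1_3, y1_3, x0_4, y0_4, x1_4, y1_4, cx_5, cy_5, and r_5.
cx_1 = 184; r_1 = 68; cx_2 = 108; cy_2 = 192; r_2 = 72; x0_3 = 156; y0_3 = 304; x1_3 = 220; y1_3 = 408; x0_4 = 236; y0_4 = 296; x1_4 = 292; y1_4 = 396; cx_5 = 72; cy_5 = 336; r_5 = 24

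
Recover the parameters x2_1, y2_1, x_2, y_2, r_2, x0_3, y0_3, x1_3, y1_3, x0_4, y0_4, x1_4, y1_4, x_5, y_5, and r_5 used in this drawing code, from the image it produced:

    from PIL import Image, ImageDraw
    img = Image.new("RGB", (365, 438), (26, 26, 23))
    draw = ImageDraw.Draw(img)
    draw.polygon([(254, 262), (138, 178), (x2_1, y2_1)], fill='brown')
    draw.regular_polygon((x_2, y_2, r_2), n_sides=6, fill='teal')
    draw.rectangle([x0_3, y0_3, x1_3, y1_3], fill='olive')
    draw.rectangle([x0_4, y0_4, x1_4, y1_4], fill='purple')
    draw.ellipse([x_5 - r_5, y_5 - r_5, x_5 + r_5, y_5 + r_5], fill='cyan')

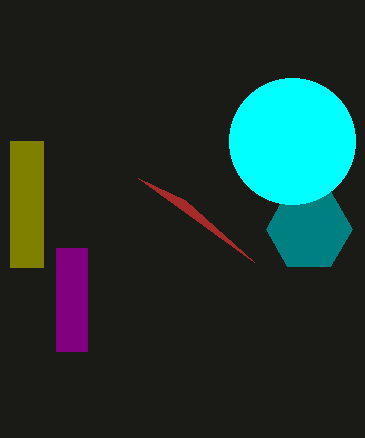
x2_1 = 185; y2_1 = 200; x_2 = 309; y_2 = 229; r_2 = 43; x0_3 = 10; y0_3 = 141; x1_3 = 43; y1_3 = 267; x0_4 = 56; y0_4 = 248; x1_4 = 87; y1_4 = 351; x_5 = 292; y_5 = 141; r_5 = 63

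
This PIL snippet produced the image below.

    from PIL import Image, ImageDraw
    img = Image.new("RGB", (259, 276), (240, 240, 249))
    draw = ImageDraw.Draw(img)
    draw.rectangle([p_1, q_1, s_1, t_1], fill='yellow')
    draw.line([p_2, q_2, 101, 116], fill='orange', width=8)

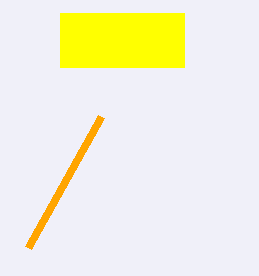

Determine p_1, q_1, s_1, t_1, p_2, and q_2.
p_1 = 60; q_1 = 13; s_1 = 184; t_1 = 67; p_2 = 28; q_2 = 247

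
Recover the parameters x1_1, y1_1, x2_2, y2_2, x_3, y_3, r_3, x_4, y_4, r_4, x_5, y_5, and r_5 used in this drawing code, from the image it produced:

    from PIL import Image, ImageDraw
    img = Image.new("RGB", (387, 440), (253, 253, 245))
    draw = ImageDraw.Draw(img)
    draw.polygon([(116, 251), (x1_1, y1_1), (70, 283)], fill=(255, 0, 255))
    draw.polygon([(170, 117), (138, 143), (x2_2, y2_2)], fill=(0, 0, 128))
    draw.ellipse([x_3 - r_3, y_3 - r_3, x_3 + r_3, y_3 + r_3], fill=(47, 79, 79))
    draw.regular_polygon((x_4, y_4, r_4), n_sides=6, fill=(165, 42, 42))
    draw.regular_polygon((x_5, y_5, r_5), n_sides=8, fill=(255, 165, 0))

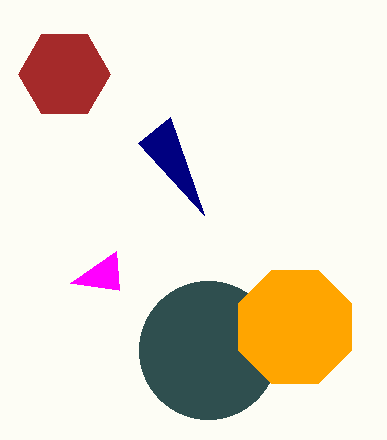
x1_1 = 119, y1_1 = 290, x2_2 = 204, y2_2 = 215, x_3 = 208, y_3 = 350, r_3 = 69, x_4 = 64, y_4 = 74, r_4 = 46, x_5 = 295, y_5 = 327, r_5 = 61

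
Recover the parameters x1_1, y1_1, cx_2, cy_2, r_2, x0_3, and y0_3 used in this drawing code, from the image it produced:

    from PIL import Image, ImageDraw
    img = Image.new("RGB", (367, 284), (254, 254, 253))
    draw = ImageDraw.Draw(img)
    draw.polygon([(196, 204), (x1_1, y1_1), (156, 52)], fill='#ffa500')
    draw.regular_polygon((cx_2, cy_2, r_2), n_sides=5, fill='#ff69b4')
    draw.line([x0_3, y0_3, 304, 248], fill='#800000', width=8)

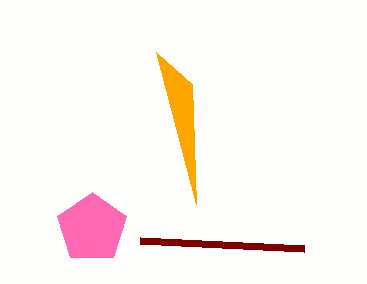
x1_1 = 192, y1_1 = 84, cx_2 = 92, cy_2 = 228, r_2 = 36, x0_3 = 140, y0_3 = 240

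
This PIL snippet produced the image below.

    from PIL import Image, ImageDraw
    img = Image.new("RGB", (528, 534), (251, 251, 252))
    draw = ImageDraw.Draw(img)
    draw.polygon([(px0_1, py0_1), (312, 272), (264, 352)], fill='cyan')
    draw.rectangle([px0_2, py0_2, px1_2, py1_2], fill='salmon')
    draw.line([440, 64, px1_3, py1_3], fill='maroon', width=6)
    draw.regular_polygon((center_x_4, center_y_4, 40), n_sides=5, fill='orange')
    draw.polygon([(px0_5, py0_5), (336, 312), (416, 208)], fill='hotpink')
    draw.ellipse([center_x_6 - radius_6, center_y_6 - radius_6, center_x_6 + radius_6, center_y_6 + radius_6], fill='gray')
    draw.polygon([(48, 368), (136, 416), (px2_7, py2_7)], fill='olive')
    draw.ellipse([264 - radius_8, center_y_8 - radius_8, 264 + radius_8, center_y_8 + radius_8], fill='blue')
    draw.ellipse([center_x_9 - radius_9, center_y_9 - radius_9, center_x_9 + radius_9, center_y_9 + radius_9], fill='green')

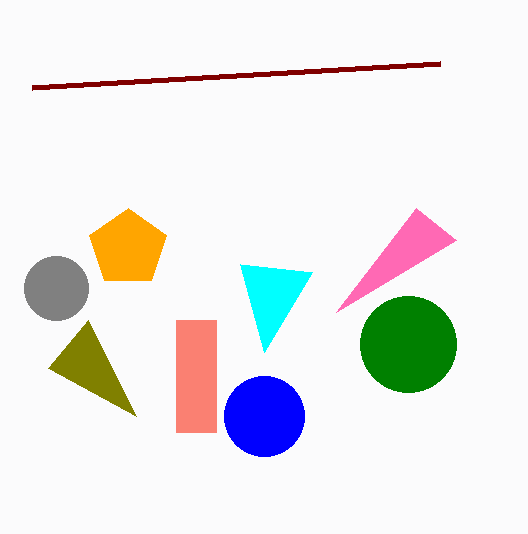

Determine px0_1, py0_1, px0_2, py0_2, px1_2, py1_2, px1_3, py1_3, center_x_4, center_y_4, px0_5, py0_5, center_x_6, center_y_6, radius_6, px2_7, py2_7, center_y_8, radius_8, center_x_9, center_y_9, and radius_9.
px0_1 = 240
py0_1 = 264
px0_2 = 176
py0_2 = 320
px1_2 = 216
py1_2 = 432
px1_3 = 32
py1_3 = 88
center_x_4 = 128
center_y_4 = 248
px0_5 = 456
py0_5 = 240
center_x_6 = 56
center_y_6 = 288
radius_6 = 32
px2_7 = 88
py2_7 = 320
center_y_8 = 416
radius_8 = 40
center_x_9 = 408
center_y_9 = 344
radius_9 = 48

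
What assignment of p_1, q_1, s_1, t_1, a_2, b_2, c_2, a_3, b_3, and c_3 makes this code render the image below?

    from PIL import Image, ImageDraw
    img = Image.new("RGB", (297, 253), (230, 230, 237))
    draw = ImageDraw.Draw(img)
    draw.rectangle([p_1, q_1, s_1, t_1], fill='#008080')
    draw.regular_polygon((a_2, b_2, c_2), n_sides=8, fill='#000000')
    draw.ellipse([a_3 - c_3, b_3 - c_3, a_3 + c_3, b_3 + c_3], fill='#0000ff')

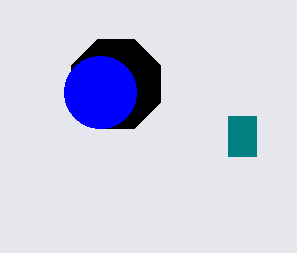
p_1 = 228, q_1 = 116, s_1 = 256, t_1 = 156, a_2 = 116, b_2 = 84, c_2 = 48, a_3 = 100, b_3 = 92, c_3 = 36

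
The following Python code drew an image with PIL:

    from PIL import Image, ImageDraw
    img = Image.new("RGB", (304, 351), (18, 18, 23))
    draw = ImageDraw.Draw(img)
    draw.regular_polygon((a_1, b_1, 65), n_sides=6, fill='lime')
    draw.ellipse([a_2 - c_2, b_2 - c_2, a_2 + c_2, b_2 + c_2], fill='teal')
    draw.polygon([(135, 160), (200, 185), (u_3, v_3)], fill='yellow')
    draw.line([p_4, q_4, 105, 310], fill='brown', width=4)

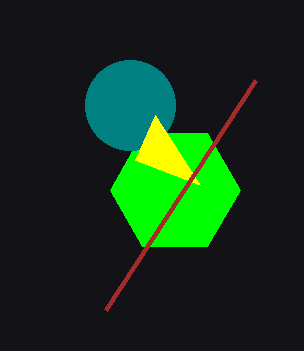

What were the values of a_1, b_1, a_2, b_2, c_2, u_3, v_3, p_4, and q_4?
a_1 = 175, b_1 = 190, a_2 = 130, b_2 = 105, c_2 = 45, u_3 = 155, v_3 = 115, p_4 = 255, q_4 = 80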